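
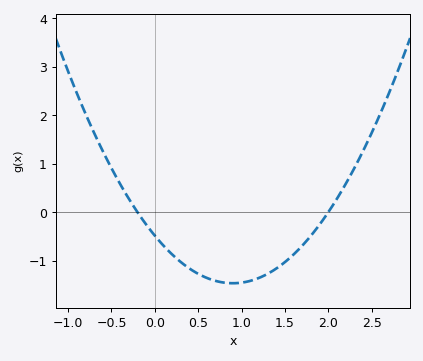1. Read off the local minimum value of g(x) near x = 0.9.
-1.5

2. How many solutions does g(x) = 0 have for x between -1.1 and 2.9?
2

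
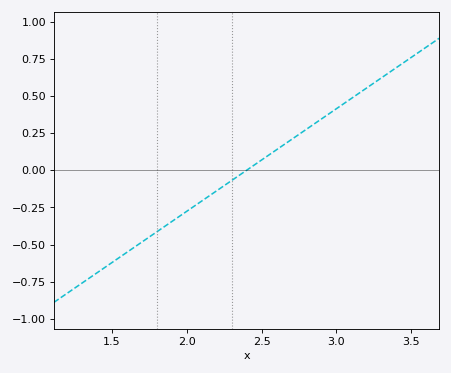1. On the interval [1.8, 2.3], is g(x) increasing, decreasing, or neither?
increasing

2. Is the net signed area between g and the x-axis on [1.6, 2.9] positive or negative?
negative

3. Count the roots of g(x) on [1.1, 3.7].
1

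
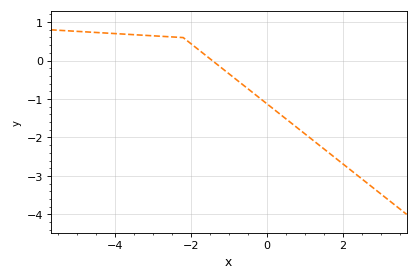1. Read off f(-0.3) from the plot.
-0.9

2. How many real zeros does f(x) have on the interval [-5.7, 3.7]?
1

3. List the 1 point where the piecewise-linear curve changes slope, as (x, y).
(-2.2, 0.6)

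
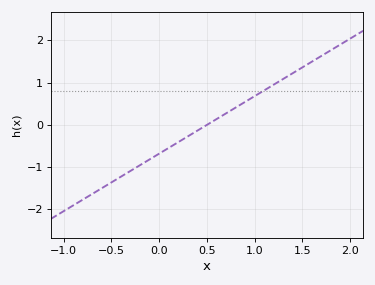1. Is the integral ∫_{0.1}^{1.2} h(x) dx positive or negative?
positive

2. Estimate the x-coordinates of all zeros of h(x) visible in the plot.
0.5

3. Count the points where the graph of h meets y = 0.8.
1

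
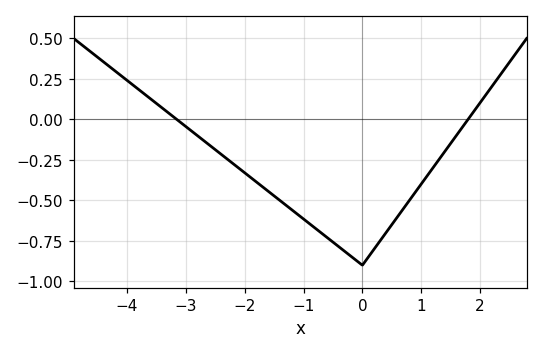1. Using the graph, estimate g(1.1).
-0.348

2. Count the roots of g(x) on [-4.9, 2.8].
2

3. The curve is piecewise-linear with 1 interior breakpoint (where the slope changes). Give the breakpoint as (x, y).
(0, -0.9)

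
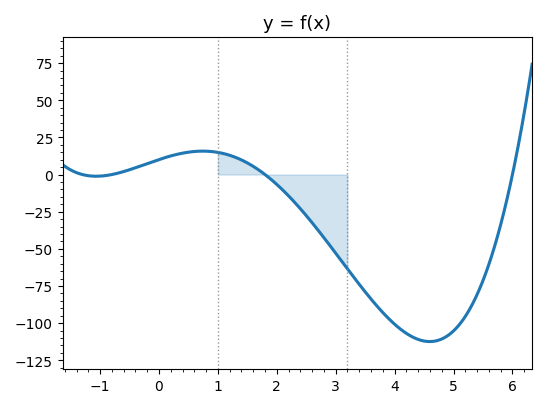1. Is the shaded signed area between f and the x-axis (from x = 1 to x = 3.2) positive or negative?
negative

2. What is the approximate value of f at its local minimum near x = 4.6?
-112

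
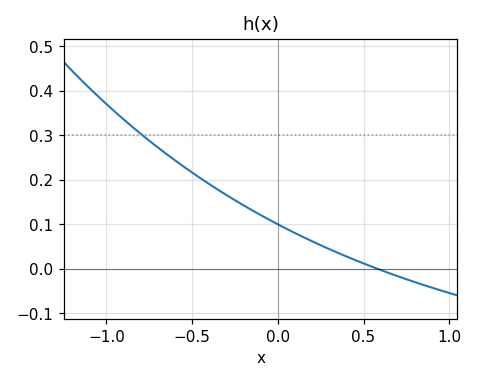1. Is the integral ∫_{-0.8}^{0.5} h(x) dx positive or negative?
positive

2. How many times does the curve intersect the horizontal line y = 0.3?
1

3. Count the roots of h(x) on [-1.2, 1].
1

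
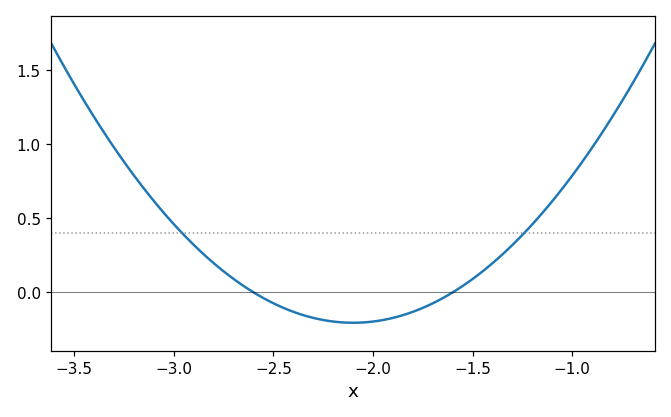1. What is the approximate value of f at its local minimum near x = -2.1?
-0.2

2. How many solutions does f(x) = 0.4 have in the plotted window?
2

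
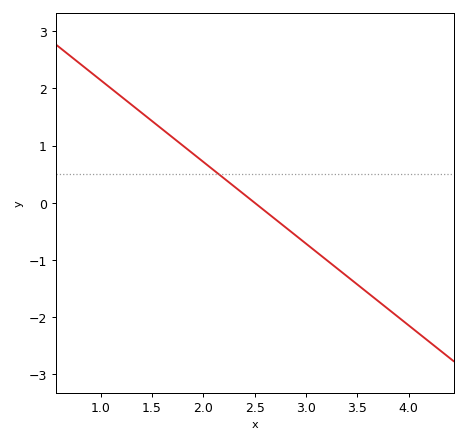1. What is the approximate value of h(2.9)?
-0.572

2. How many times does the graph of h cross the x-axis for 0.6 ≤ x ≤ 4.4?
1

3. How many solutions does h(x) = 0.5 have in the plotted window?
1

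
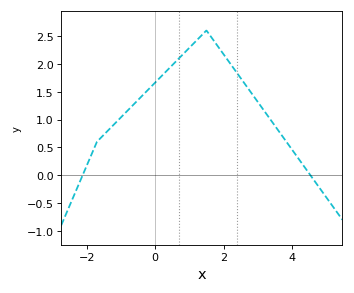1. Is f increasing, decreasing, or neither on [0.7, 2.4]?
neither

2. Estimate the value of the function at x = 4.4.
0.118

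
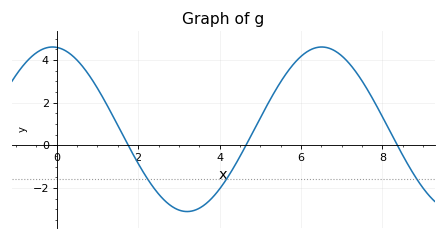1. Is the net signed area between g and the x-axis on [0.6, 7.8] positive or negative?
positive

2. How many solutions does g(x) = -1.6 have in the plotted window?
3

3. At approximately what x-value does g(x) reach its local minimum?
3.2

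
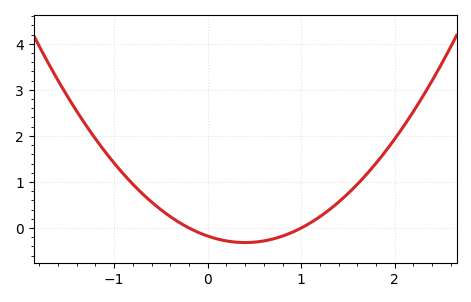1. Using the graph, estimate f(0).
-0.176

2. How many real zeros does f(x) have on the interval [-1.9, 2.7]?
2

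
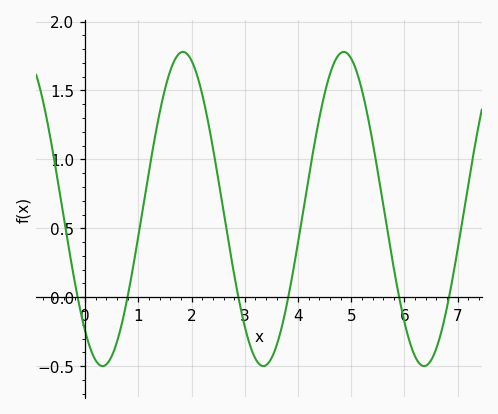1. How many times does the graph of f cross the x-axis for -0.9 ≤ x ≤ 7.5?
6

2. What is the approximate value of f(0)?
-0.246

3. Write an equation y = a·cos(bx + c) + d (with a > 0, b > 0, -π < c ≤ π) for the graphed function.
y = 1.14cos(2.08x + 2.46) + 0.64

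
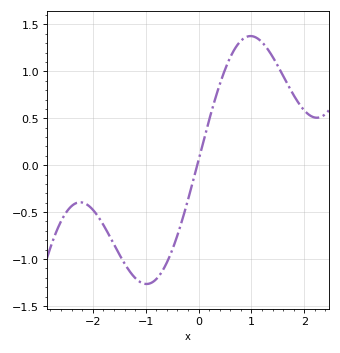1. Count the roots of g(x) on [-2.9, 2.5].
1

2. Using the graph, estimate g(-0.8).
-1.2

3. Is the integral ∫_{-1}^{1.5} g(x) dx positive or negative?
positive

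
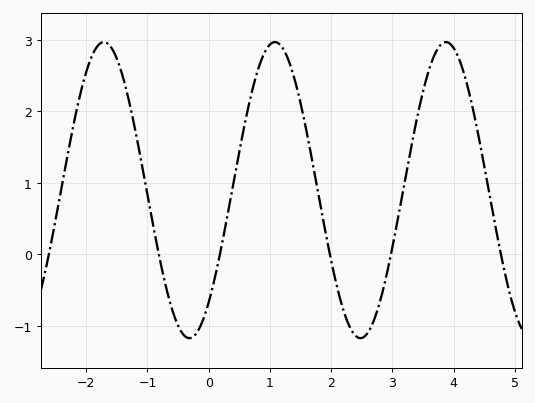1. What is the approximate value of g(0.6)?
1.9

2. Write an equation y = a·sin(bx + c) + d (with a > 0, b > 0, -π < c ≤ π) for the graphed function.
y = 2.07sin(2.2x - 0.86) + 0.9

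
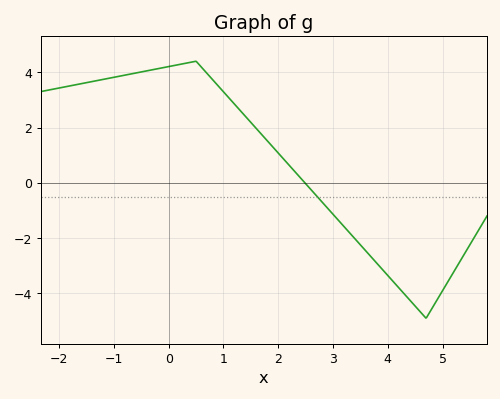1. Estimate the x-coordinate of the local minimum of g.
4.6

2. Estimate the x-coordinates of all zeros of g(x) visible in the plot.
2.4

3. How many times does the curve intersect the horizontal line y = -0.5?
1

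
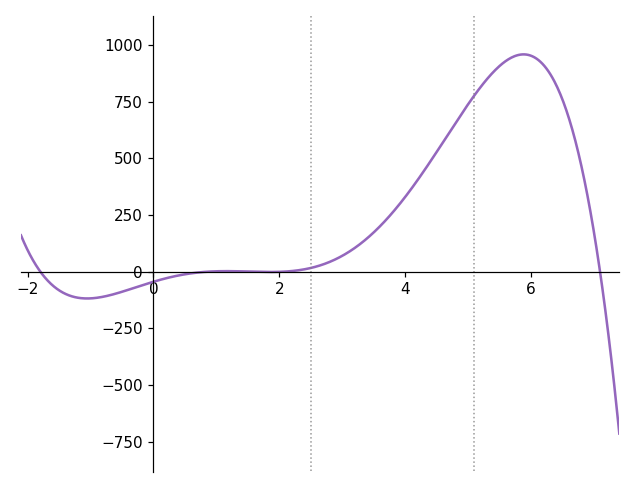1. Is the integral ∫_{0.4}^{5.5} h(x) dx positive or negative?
positive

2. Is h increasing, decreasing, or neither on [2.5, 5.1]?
increasing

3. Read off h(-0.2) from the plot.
-60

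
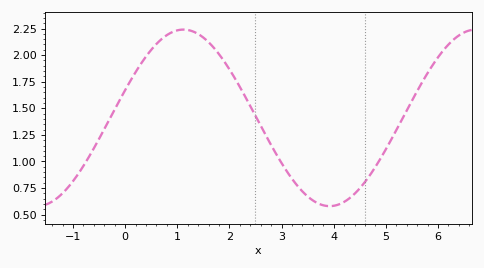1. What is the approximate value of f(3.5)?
0.68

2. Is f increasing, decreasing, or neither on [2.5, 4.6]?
neither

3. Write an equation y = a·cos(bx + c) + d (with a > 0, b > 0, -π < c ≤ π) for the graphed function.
y = 0.83cos(1.1x - 1.3) + 1.41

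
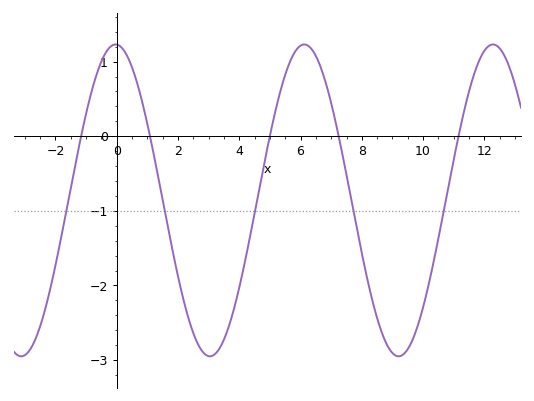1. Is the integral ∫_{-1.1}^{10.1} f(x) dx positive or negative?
negative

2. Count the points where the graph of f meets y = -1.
5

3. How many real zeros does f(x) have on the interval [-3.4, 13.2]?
5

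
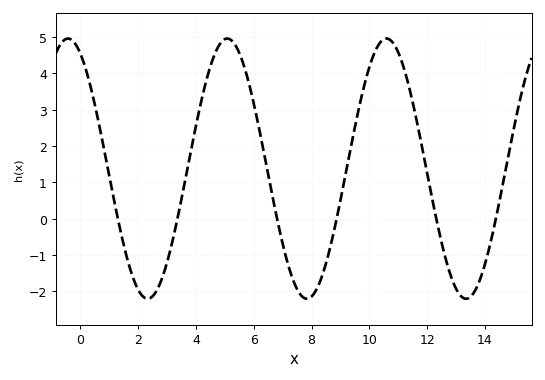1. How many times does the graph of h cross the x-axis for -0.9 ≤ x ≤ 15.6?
6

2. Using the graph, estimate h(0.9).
1.6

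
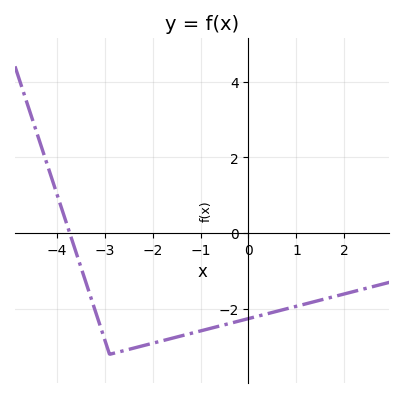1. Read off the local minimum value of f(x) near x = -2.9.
-3.2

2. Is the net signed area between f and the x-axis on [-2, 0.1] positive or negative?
negative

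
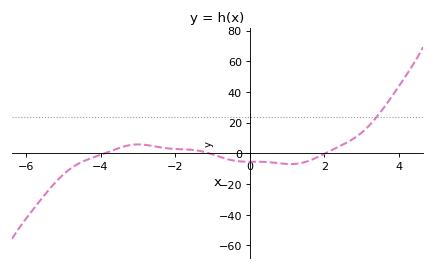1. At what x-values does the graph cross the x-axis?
-3.9, -1.08, 2.03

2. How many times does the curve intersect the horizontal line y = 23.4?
1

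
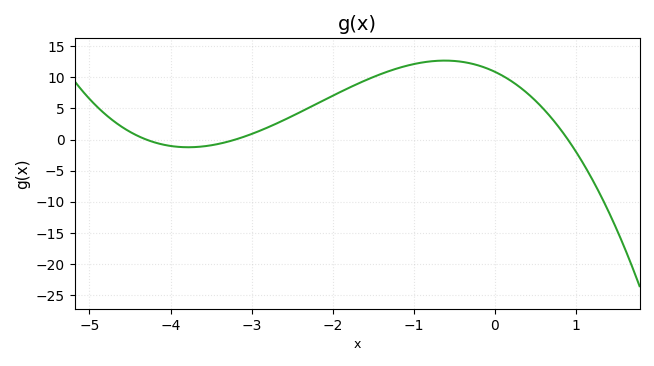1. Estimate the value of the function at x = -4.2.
-0.5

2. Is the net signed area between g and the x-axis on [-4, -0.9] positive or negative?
positive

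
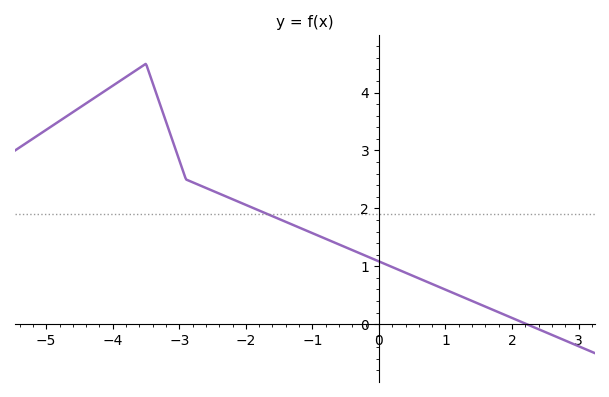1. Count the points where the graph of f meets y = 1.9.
1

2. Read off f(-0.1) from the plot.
1.13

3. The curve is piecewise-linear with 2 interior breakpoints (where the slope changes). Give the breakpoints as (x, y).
(-3.5, 4.5); (-2.9, 2.5)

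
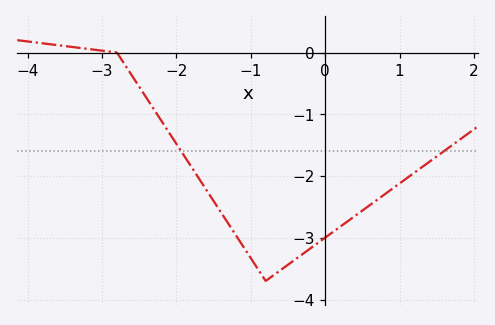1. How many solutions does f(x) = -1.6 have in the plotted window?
2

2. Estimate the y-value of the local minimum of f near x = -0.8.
-3.7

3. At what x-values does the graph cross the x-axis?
-2.8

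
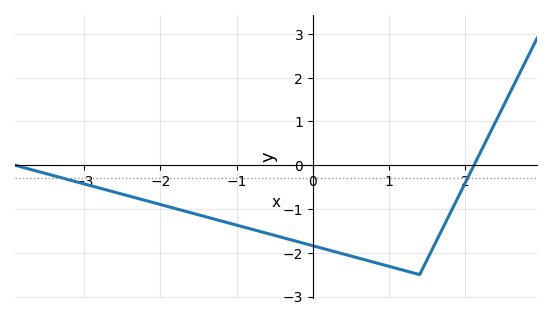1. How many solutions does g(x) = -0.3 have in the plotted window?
2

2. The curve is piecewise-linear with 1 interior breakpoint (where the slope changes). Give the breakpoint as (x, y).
(1.4, -2.5)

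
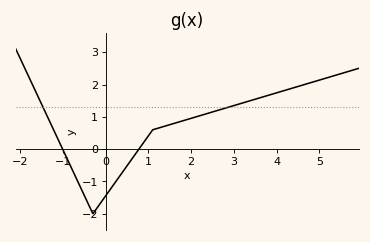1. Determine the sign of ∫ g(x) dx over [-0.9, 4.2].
positive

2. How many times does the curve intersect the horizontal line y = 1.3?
2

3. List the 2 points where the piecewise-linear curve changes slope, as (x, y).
(-0.3, -2); (1.1, 0.6)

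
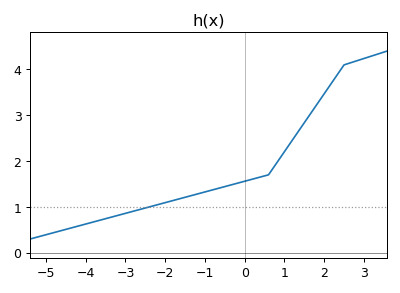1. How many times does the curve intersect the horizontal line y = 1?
1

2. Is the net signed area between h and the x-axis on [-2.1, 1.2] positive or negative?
positive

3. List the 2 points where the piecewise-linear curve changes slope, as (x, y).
(0.6, 1.7); (2.5, 4.1)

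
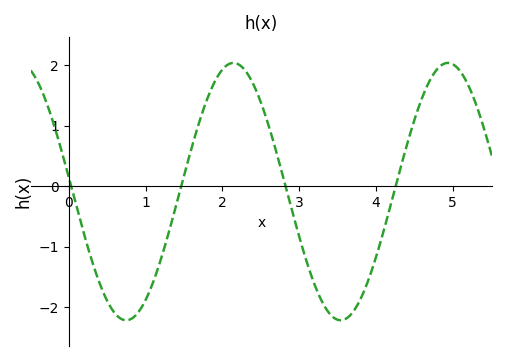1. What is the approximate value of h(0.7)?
-2.21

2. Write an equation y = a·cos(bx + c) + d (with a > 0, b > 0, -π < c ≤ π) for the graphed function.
y = 2.13cos(2.25x + 1.46) - 0.09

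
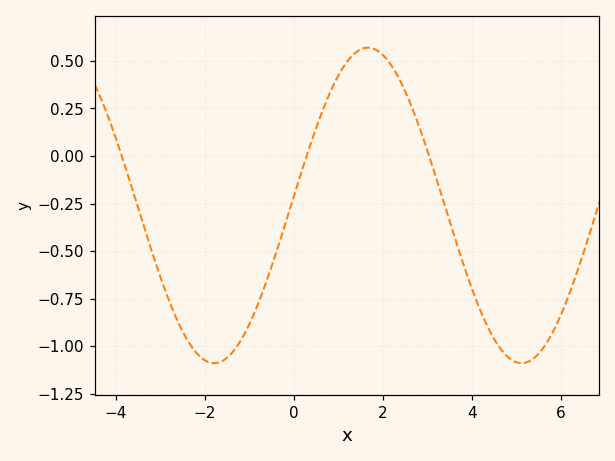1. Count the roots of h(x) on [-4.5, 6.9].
3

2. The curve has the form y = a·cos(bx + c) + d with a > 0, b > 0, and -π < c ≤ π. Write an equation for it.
y = 0.83cos(0.91x - 1.51) - 0.26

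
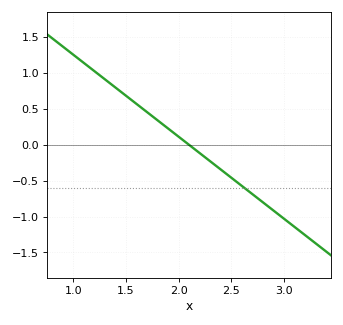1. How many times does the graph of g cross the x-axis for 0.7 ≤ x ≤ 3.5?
1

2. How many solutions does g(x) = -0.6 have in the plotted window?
1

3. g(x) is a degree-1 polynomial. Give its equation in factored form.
y = -1.14(x - 2.1)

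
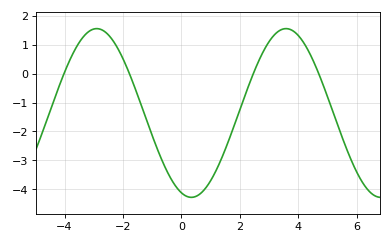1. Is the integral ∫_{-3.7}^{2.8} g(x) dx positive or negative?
negative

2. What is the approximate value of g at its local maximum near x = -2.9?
1.6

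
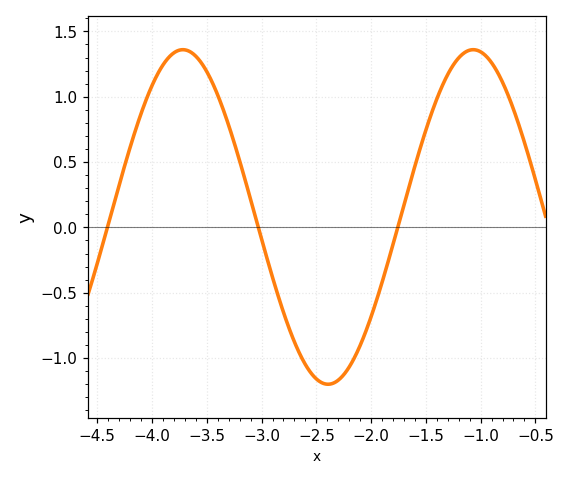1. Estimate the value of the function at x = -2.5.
-1.15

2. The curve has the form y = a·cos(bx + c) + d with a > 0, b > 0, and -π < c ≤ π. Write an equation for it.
y = 1.28cos(2.4x + 2.5) + 0.08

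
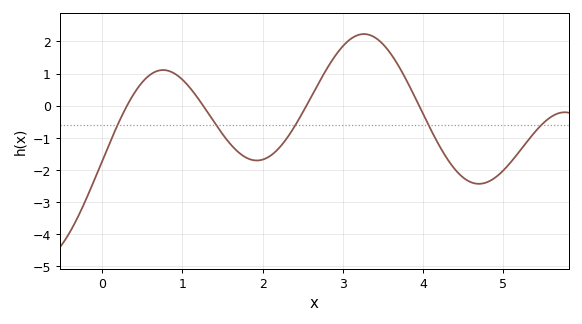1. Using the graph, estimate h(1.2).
0.2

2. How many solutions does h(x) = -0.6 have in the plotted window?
5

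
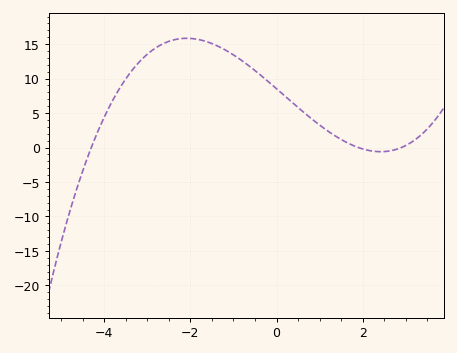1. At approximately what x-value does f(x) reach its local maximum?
-2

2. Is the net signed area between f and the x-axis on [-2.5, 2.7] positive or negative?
positive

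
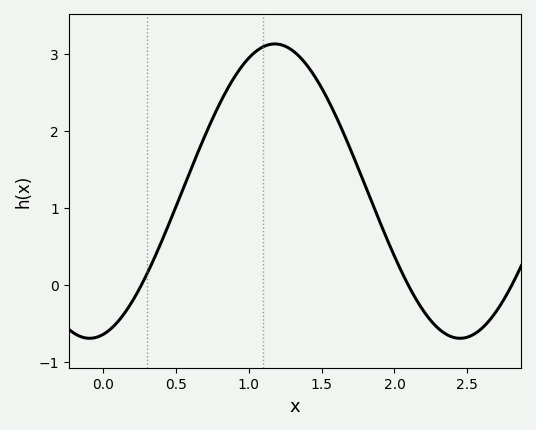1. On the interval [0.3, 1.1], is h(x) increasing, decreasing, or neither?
increasing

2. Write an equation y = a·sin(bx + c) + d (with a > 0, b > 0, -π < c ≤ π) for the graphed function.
y = 1.91sin(2.5x - 1.3) + 1.22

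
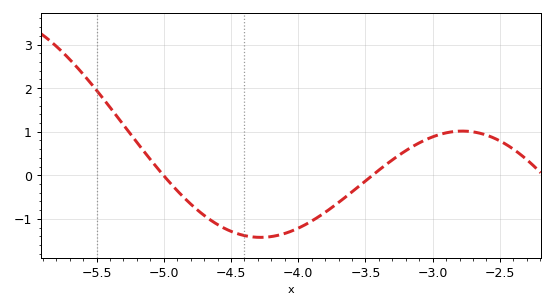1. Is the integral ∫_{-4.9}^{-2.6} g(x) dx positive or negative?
negative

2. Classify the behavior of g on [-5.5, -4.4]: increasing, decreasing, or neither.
decreasing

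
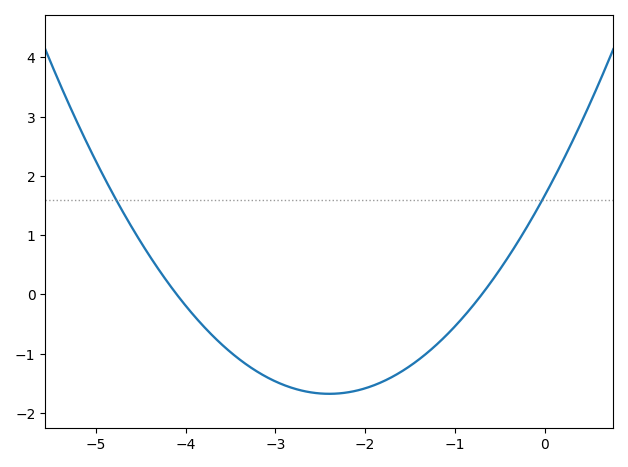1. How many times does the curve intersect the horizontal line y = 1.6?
2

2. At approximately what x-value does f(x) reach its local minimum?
-2.4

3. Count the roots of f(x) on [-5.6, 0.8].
2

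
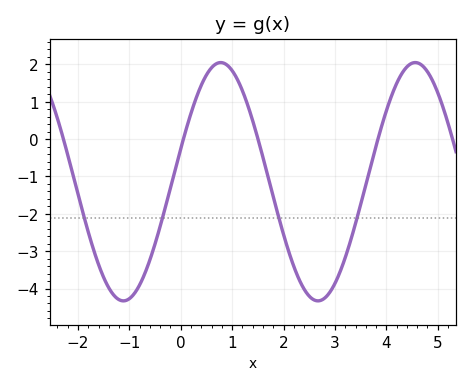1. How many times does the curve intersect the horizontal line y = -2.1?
4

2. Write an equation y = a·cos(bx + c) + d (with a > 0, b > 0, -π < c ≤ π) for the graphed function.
y = 3.19cos(1.66x - 1.29) - 1.14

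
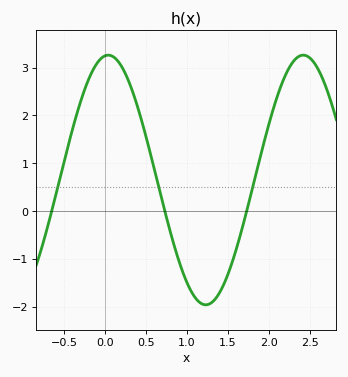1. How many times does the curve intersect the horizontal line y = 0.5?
3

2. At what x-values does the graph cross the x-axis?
-0.65, 0.75, 1.75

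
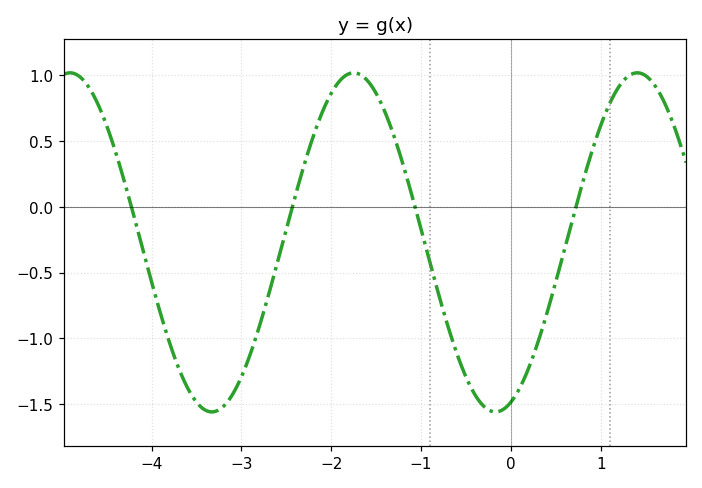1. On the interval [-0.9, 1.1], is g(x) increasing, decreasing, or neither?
neither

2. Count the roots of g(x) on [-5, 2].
4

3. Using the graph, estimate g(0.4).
-0.8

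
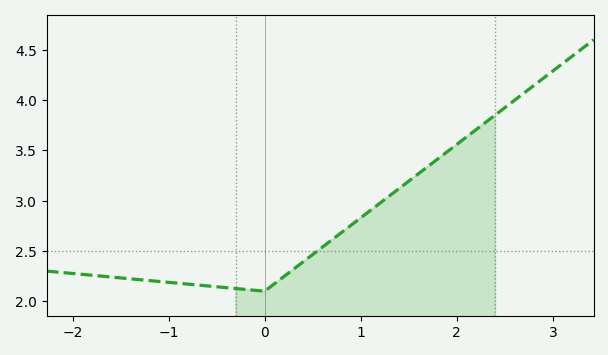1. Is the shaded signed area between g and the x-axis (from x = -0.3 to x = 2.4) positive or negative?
positive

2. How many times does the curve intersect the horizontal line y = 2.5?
1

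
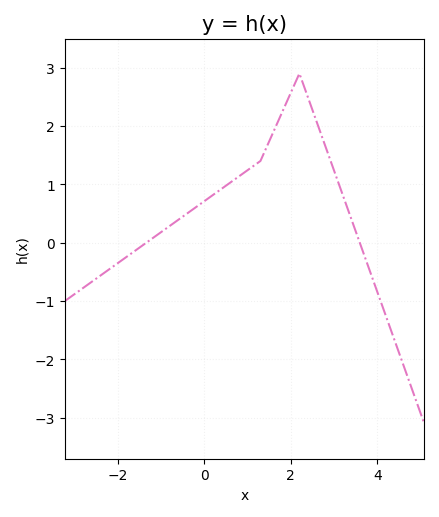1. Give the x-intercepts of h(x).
-1.4, 3.6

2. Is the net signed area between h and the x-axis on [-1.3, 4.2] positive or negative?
positive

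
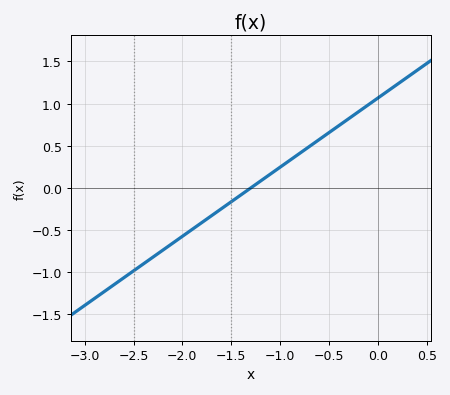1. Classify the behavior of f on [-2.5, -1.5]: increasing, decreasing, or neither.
increasing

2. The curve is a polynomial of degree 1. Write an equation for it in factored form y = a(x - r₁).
y = 0.82(x + 1.3)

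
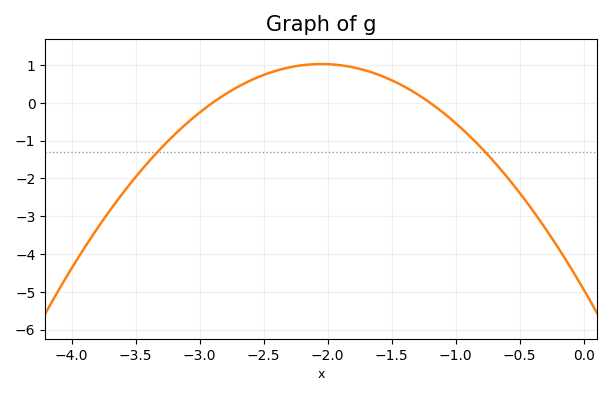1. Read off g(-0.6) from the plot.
-2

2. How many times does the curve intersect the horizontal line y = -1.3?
2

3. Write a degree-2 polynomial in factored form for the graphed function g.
y = -1.42(x + 2.9)(x + 1.2)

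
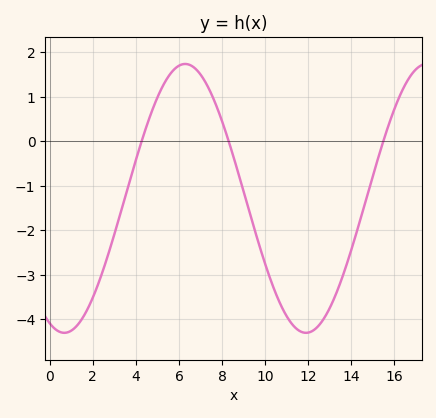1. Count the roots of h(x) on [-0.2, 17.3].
3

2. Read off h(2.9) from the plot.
-2.2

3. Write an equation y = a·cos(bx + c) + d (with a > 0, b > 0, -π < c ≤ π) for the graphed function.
y = 3.02cos(0.56x + 2.8) - 1.28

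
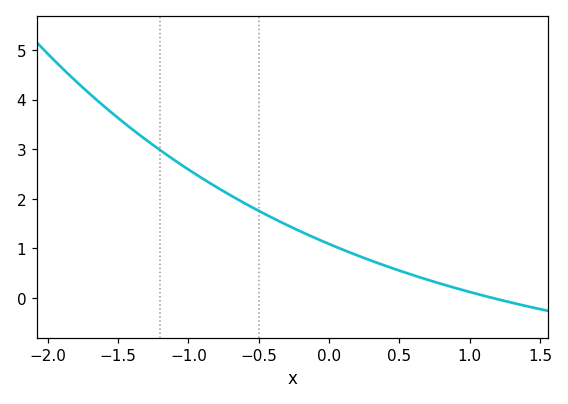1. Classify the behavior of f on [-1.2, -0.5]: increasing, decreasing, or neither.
decreasing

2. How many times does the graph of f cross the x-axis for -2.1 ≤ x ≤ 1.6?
1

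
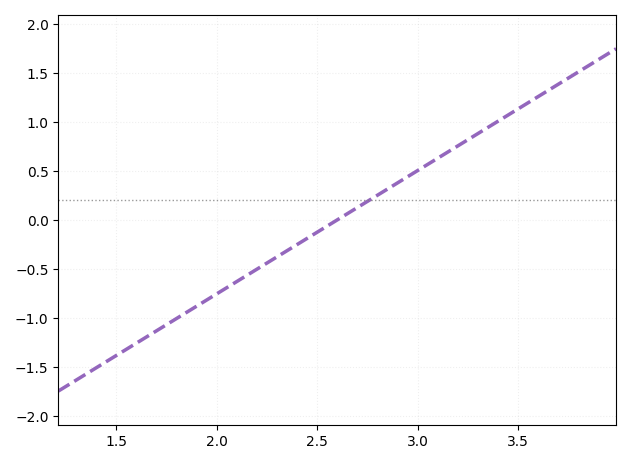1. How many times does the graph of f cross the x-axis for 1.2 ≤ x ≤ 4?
1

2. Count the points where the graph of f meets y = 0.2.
1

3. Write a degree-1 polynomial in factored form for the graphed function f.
y = 1.26(x - 2.6)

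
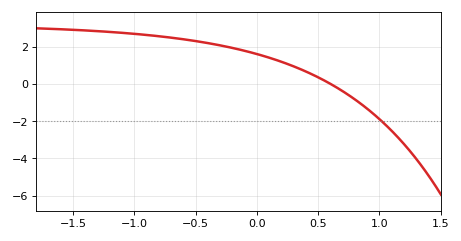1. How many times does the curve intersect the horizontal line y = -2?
1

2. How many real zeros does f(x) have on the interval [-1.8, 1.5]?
1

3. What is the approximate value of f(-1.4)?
2.86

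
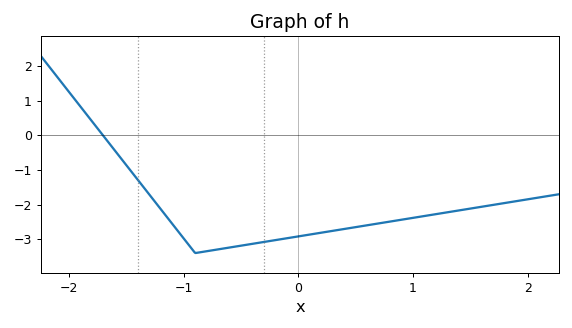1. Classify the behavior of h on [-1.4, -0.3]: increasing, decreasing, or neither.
neither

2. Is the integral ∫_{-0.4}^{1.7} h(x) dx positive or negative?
negative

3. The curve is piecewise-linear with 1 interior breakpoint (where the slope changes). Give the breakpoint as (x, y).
(-0.9, -3.4)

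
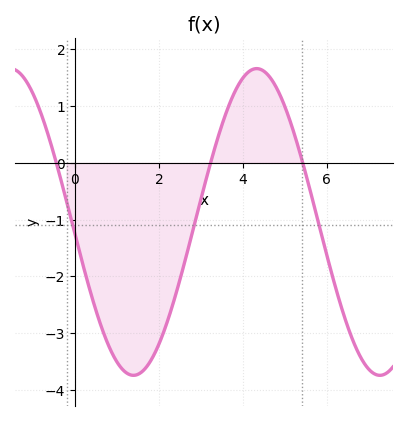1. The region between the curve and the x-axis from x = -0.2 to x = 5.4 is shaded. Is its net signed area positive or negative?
negative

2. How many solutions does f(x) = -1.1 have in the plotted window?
3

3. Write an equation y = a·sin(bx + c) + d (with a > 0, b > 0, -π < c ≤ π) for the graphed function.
y = 2.7sin(1.1x - 3.1) - 1.04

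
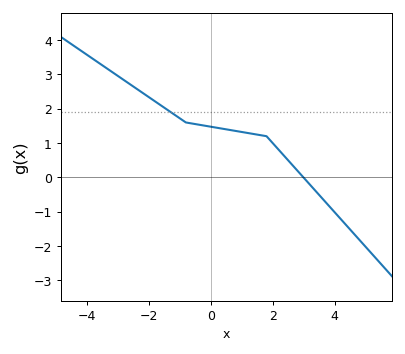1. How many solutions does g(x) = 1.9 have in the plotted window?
1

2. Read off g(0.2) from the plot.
1.45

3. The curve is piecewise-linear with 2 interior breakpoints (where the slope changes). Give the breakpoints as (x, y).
(-0.8, 1.6); (1.8, 1.2)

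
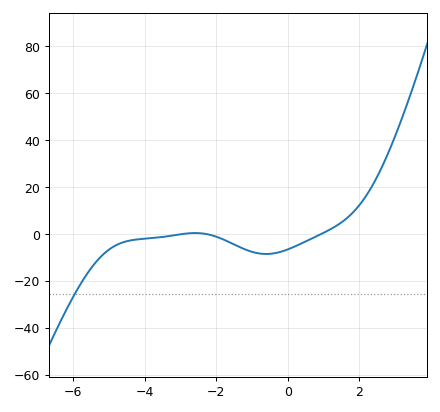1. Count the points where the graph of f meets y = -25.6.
1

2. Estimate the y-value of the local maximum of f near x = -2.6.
0.46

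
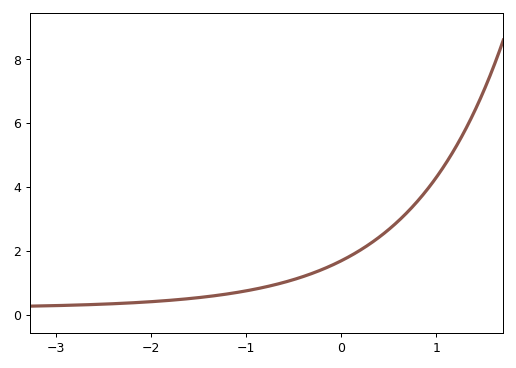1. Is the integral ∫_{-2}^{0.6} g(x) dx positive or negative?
positive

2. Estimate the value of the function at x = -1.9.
0.442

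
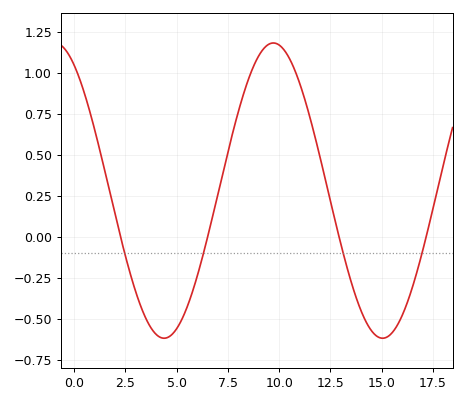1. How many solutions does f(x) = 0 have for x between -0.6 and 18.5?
4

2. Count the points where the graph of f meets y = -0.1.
4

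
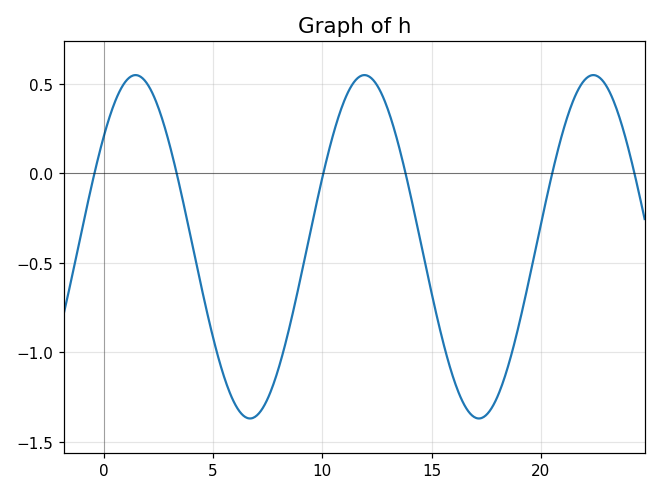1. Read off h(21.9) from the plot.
0.508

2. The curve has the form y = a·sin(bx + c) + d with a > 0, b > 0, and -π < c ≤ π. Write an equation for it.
y = 0.96sin(0.6x + 0.7) - 0.41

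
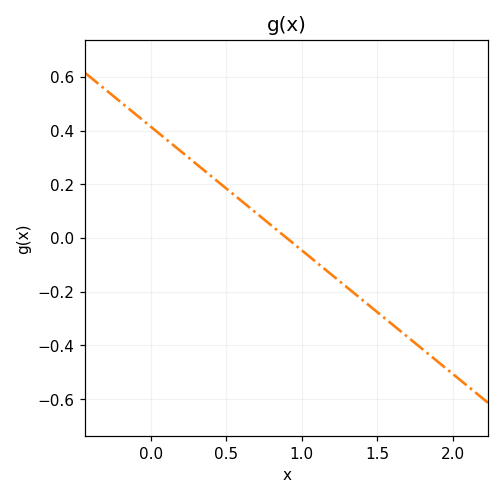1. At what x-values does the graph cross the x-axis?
0.9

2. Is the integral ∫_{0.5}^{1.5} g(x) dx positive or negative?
negative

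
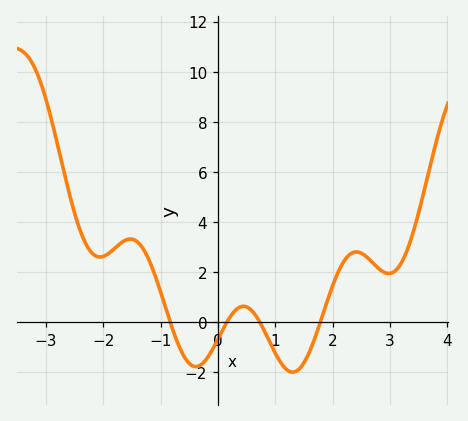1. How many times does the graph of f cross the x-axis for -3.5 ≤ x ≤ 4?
4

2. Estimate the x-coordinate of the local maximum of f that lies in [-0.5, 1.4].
0.4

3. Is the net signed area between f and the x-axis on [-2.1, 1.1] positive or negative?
positive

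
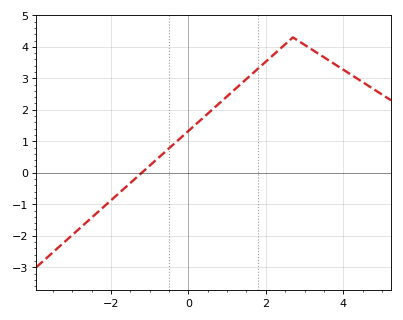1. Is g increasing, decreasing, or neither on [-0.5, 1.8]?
increasing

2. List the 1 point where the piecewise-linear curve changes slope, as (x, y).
(2.7, 4.3)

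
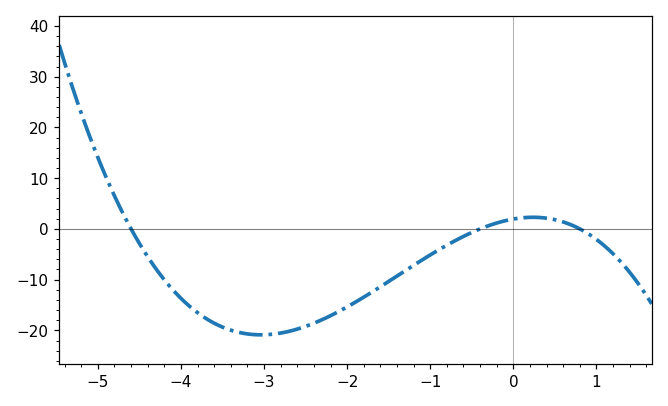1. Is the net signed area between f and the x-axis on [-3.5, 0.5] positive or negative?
negative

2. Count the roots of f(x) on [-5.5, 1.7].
3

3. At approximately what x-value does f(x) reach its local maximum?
0.236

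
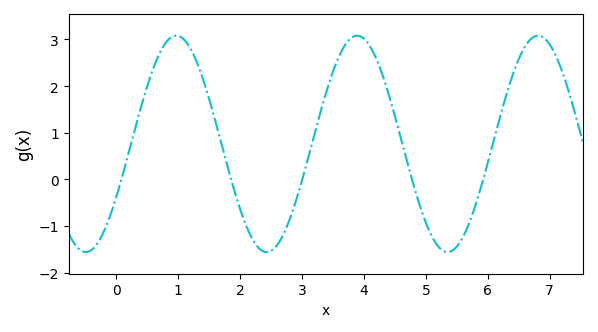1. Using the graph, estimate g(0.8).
2.93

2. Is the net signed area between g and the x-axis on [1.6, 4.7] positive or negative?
positive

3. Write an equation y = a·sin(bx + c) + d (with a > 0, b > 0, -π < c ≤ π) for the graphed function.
y = 2.32sin(2.15x - 0.51) + 0.76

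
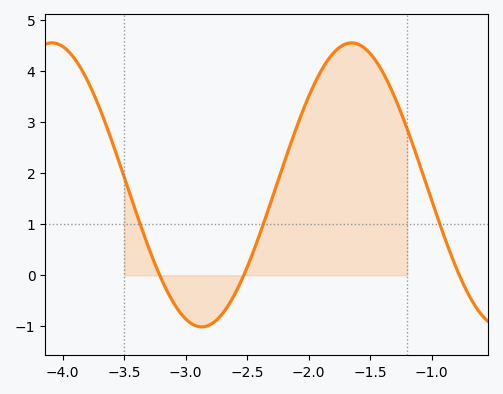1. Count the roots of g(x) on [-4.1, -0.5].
3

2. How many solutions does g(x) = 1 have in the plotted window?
3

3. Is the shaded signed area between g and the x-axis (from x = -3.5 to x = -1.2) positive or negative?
positive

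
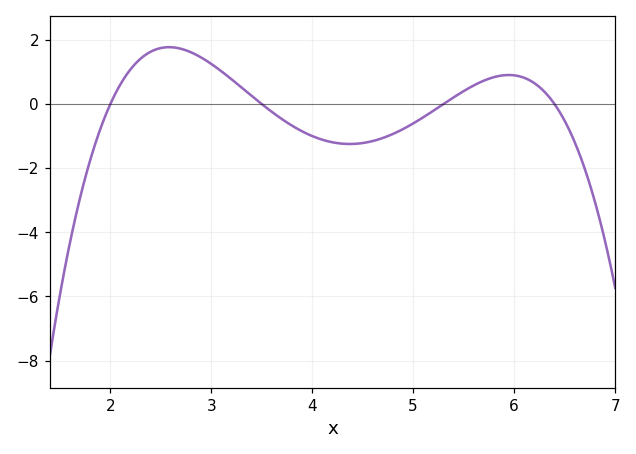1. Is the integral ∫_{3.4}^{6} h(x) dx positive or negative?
negative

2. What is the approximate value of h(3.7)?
-0.47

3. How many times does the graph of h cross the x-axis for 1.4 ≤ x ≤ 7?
4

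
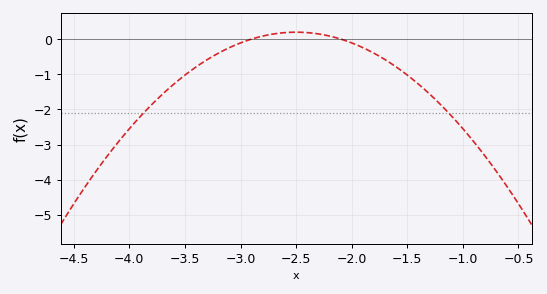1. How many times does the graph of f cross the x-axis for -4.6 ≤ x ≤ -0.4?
2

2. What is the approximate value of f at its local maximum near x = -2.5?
0.195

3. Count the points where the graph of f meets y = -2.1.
2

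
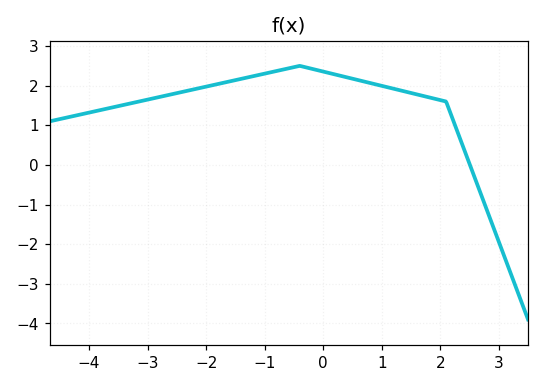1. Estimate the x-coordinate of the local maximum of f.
-0.399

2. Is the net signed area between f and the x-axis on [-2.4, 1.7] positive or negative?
positive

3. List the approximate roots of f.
2.51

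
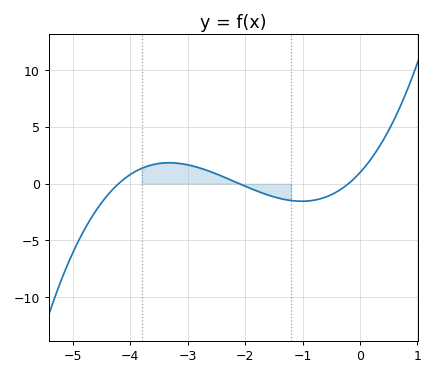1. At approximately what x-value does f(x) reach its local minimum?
-1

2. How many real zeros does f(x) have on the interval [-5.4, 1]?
3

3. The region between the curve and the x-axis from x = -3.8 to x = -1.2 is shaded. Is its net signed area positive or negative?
positive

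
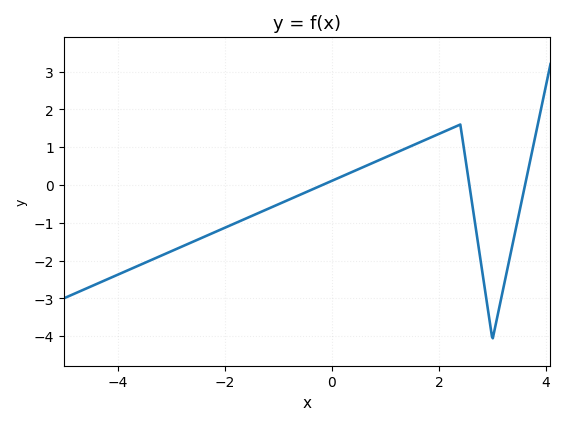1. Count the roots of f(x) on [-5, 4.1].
3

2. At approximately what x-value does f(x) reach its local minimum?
3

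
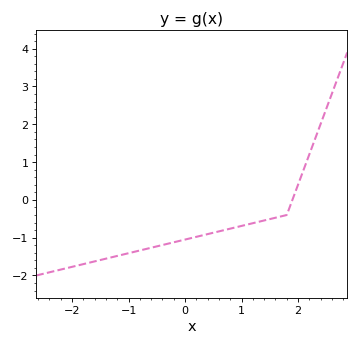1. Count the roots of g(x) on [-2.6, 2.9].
1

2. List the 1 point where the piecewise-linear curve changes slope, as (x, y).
(1.8, -0.4)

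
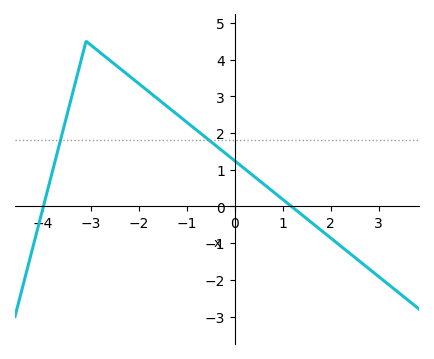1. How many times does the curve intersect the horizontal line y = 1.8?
2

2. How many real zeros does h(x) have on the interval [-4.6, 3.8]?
2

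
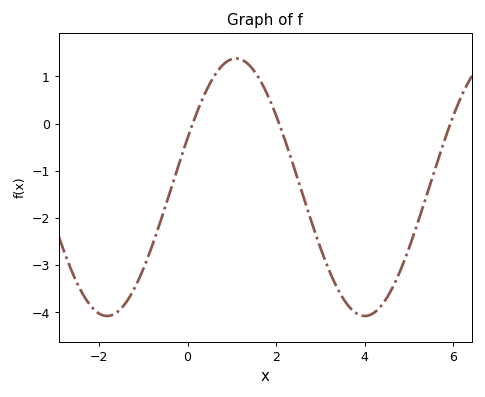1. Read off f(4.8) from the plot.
-3.1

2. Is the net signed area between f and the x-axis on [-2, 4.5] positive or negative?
negative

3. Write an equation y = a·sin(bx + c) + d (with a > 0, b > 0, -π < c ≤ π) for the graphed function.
y = 2.73sin(1.1x + 0.39) - 1.35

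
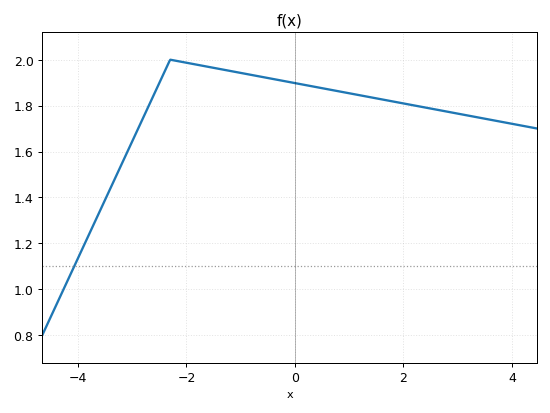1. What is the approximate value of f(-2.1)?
2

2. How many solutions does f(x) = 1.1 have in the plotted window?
1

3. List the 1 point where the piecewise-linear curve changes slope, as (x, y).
(-2.3, 2)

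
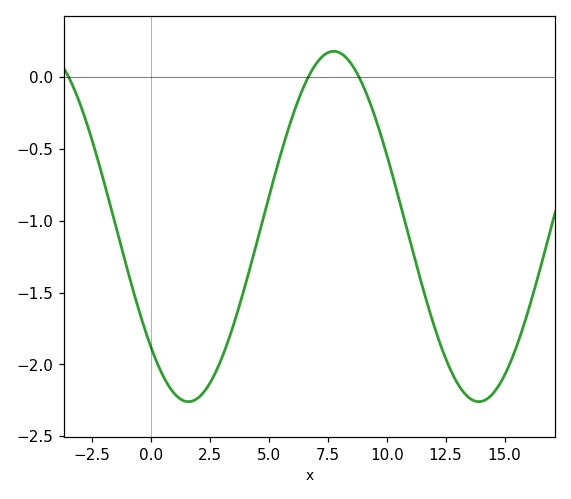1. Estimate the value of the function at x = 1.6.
-2.25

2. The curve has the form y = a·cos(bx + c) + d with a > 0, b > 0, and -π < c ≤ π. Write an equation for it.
y = 1.22cos(0.51x + 2.3) - 1.04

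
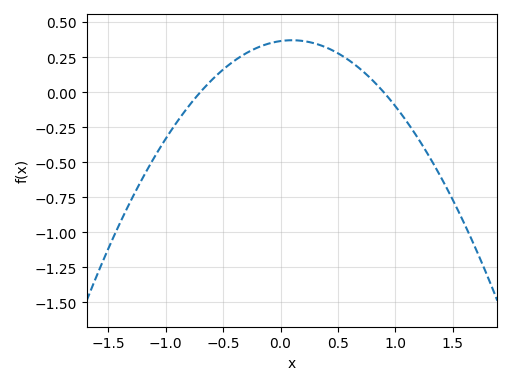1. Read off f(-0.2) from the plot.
0.319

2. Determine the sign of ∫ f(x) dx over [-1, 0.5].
positive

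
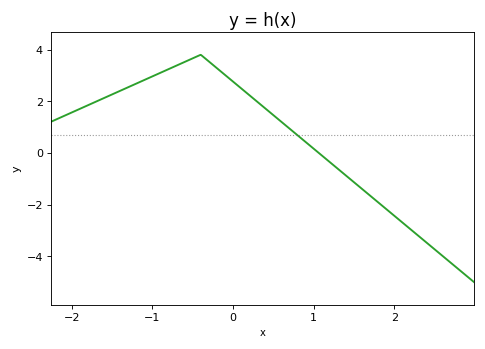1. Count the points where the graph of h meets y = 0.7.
1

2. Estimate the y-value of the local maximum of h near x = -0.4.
3.8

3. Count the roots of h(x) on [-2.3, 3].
1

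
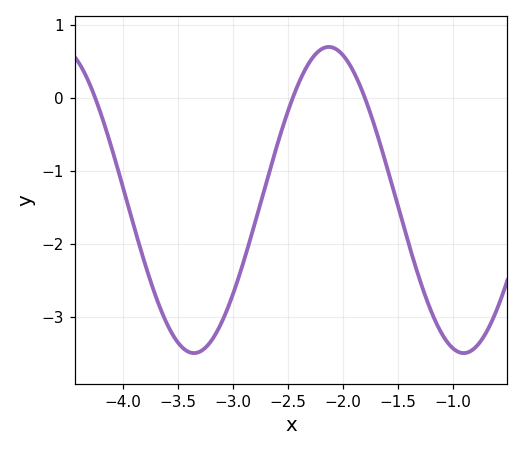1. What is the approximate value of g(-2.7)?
-1.18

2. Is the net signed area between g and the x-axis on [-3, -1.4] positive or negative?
negative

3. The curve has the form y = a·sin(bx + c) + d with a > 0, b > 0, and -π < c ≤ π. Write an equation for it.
y = 2.1sin(2.56x + 0.732) - 1.4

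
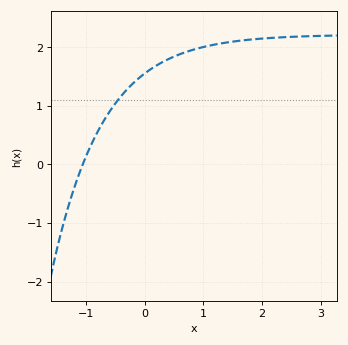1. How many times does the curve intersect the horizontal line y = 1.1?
1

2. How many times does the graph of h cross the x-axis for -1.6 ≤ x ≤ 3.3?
1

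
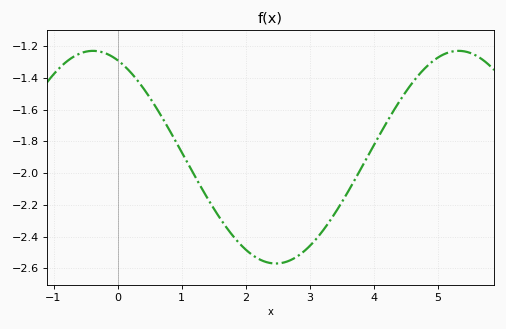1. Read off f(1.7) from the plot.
-2.34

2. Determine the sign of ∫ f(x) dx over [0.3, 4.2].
negative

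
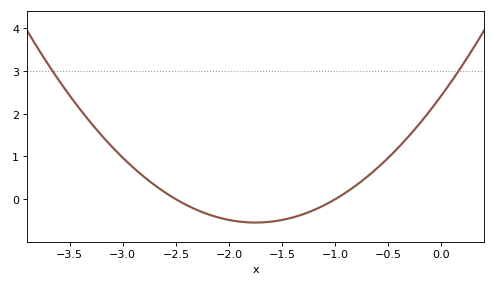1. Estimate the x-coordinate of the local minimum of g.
-1.8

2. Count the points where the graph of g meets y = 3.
2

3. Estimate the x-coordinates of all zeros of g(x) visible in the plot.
-2.5, -1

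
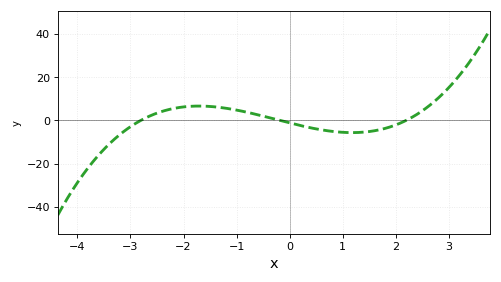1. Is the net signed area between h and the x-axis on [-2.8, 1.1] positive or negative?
positive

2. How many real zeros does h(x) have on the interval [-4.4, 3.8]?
3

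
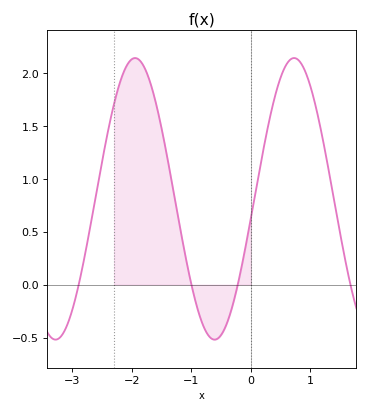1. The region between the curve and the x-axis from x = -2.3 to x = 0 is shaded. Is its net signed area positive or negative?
positive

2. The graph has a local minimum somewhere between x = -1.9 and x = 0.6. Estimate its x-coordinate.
-0.6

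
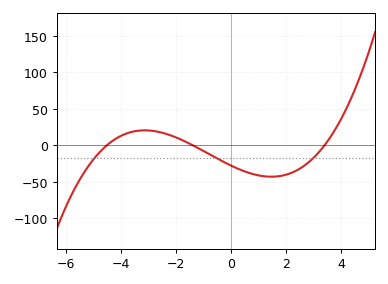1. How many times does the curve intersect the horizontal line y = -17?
3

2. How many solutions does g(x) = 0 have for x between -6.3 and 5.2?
3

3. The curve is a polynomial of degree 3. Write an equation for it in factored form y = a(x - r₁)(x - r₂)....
y = 1.31(x + 4.5)(x + 1.4)(x - 3.4)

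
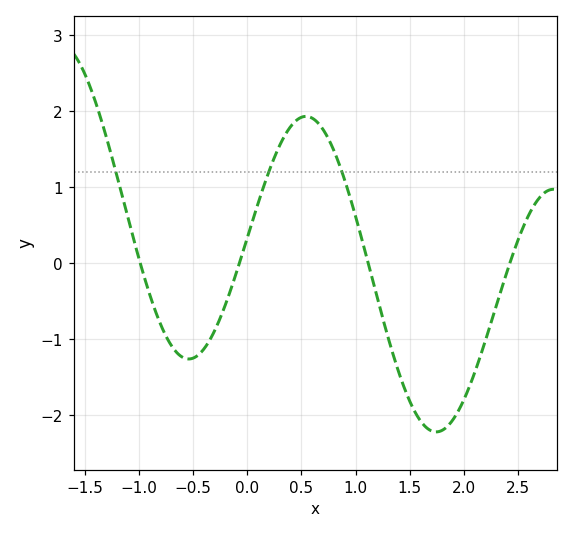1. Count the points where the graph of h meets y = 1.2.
3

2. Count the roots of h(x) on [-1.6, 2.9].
4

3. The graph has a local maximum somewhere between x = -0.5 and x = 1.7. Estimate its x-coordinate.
0.541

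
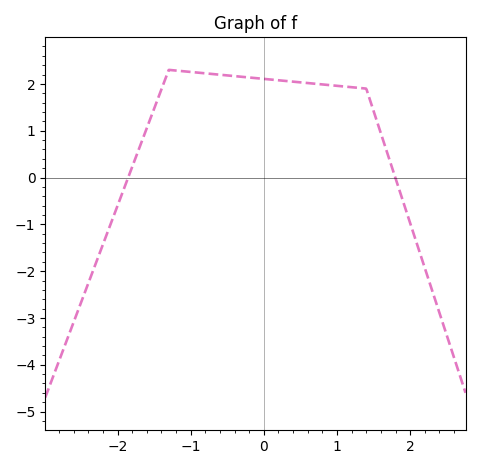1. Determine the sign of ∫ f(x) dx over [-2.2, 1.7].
positive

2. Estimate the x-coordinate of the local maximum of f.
-1.3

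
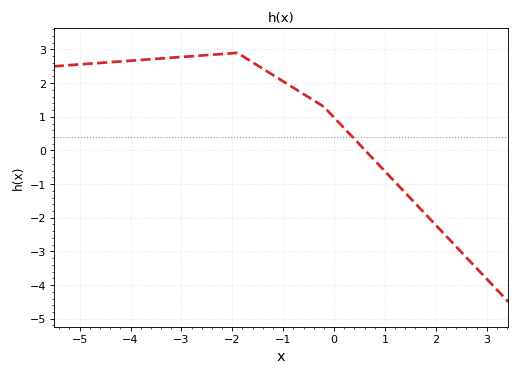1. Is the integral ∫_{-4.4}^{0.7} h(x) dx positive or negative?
positive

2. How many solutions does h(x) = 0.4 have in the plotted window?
1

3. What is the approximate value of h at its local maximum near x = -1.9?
2.9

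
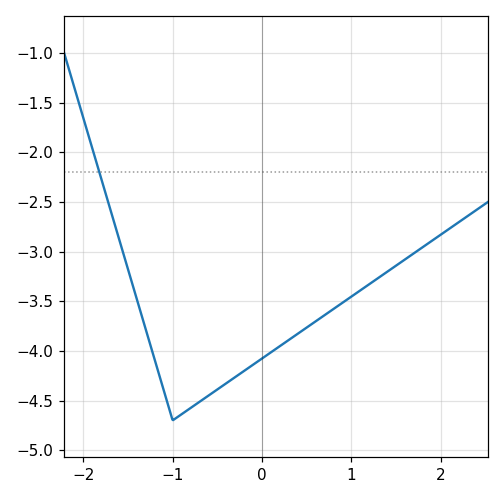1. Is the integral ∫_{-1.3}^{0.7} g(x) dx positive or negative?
negative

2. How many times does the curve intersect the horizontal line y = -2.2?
1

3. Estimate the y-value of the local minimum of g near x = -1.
-4.7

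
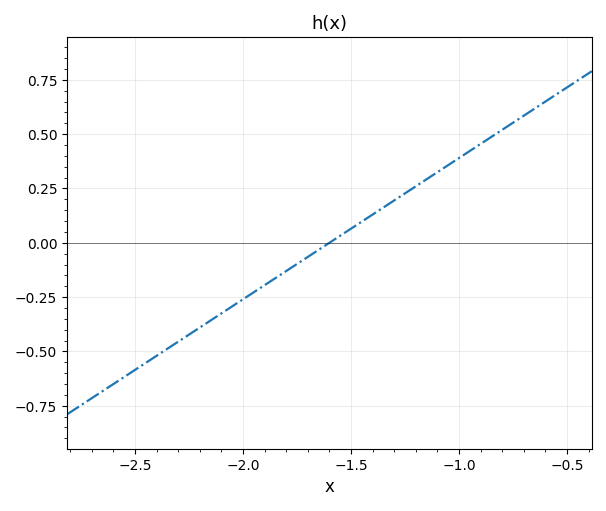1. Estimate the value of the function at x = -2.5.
-0.585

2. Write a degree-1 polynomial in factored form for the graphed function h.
y = 0.65(x + 1.6)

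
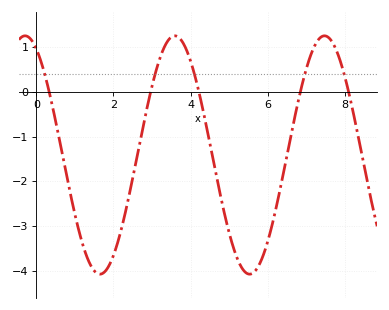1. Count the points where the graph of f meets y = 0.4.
5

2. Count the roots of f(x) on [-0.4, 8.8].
5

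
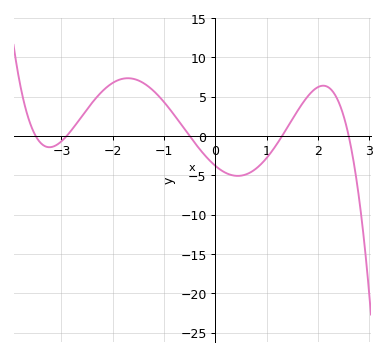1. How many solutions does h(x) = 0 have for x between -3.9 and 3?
5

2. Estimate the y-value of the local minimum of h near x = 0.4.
-5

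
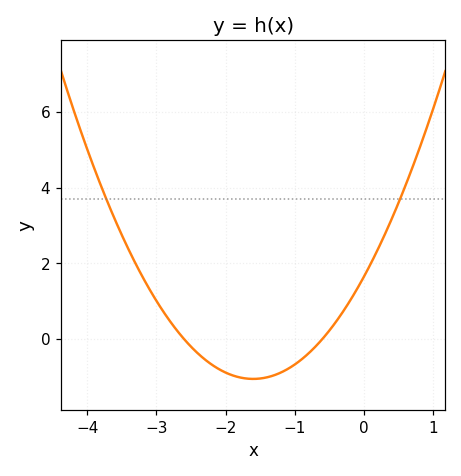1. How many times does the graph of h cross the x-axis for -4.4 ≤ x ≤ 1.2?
2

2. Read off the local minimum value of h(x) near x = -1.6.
-1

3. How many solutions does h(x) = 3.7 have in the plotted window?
2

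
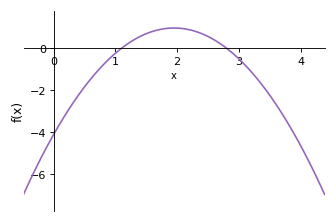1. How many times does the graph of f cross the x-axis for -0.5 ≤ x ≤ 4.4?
2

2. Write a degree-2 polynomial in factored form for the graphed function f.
y = -1.33(x - 1.1)(x - 2.8)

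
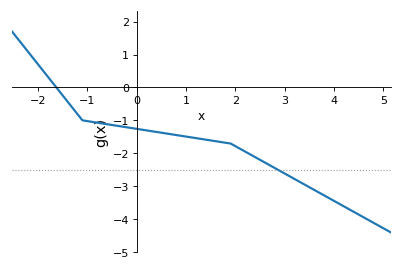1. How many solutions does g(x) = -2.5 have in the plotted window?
1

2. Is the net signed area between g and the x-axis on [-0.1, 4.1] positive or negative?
negative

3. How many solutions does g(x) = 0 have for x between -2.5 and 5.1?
1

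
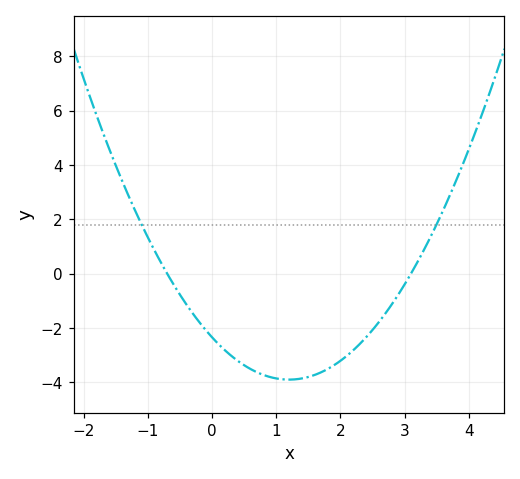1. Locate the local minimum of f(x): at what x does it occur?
1.2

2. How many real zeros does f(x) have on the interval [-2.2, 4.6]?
2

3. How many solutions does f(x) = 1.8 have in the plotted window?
2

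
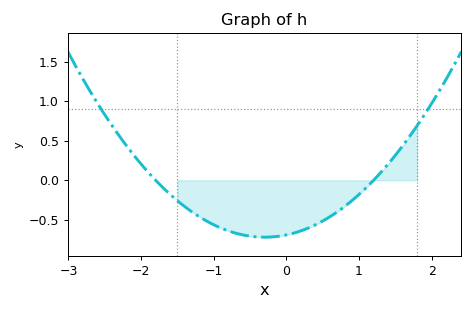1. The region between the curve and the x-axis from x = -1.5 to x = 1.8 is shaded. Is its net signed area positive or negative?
negative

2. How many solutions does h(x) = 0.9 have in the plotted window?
2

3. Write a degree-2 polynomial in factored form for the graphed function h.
y = 0.32(x + 1.8)(x - 1.2)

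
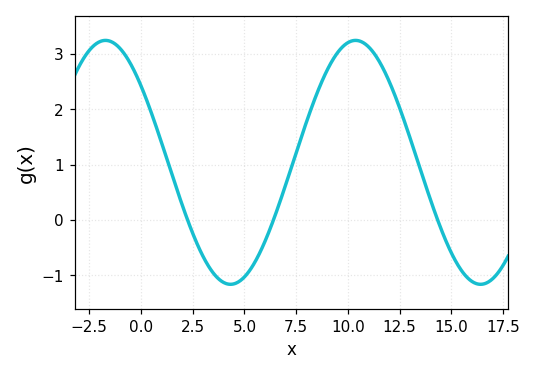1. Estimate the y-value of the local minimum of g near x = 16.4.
-1.16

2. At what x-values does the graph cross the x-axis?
2.25, 6.4, 14.3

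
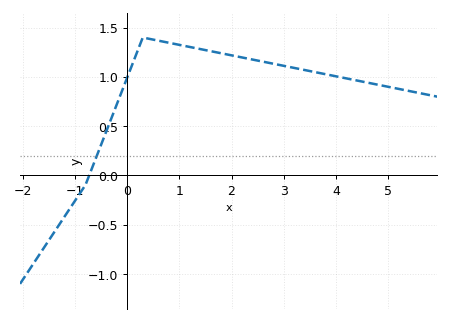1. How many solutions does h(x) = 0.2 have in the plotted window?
1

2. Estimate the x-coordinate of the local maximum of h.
0.303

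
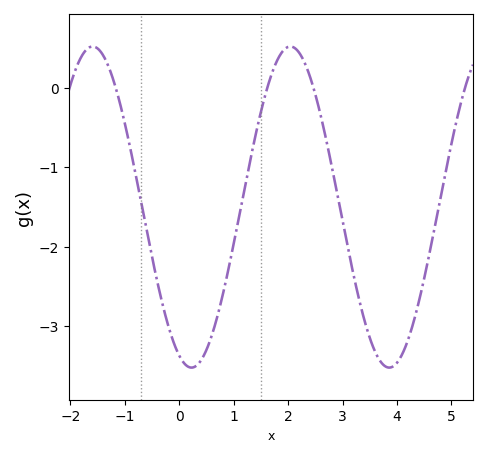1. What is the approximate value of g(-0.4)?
-2.4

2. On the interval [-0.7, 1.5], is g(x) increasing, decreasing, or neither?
neither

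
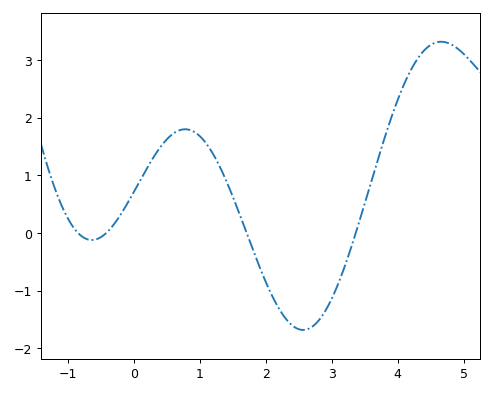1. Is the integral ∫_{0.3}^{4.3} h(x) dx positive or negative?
positive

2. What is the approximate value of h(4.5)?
3.3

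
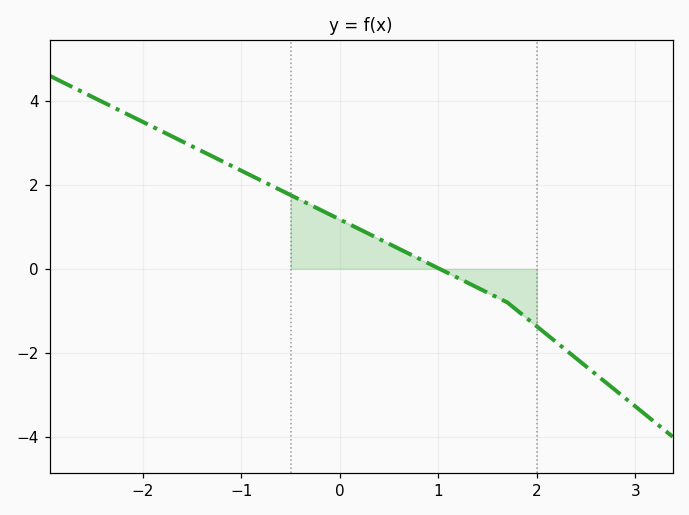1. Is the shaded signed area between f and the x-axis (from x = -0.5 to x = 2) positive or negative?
positive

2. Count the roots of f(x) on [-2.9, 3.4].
1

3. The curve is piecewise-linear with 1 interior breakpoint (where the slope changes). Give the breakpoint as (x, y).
(1.7, -0.8)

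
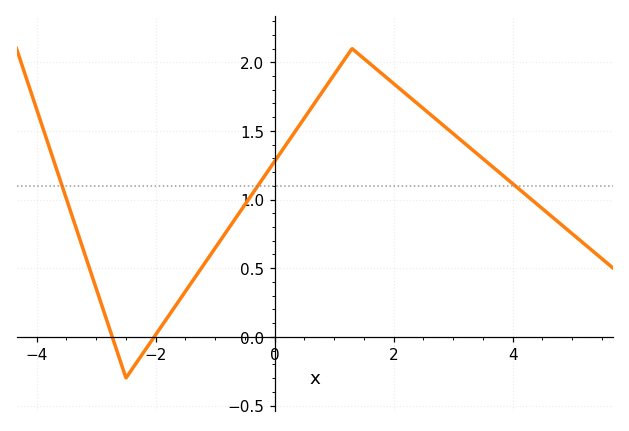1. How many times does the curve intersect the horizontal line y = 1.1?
3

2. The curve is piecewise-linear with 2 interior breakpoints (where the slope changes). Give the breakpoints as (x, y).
(-2.5, -0.3); (1.3, 2.1)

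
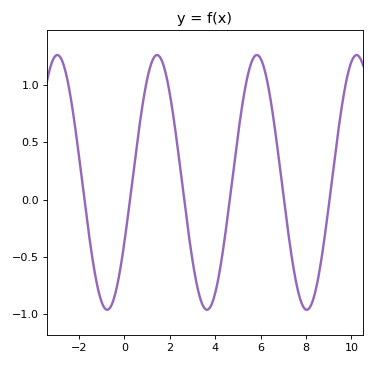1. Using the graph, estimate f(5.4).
1.05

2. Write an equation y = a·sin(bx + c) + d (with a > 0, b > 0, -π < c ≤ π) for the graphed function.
y = 1.11sin(1.43x - 0.492) + 0.15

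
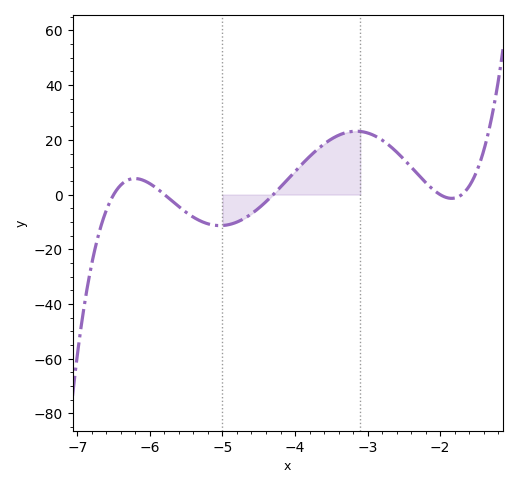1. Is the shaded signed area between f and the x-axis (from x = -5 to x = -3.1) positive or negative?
positive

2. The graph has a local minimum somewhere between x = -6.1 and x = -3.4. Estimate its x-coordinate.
-5.03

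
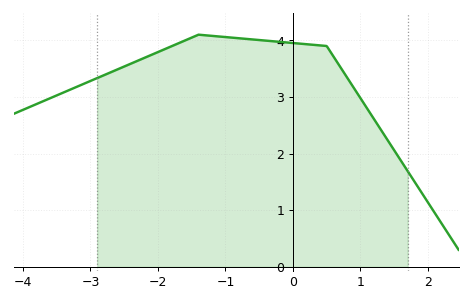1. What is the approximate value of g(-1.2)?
4.1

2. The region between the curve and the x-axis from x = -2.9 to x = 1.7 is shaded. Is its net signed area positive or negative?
positive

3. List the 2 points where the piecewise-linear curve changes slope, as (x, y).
(-1.4, 4.1); (0.5, 3.9)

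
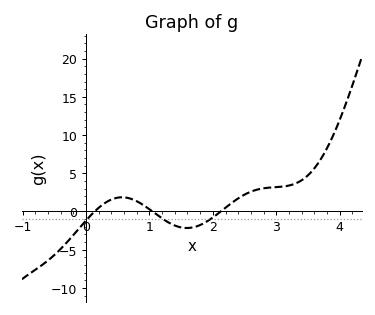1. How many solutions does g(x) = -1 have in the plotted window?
3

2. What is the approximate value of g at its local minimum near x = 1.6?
-2.16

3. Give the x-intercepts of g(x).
0.135, 1.05, 2.12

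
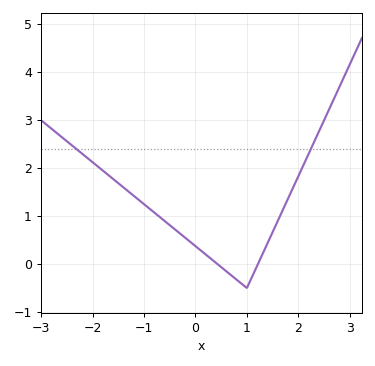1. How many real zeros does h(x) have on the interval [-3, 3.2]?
2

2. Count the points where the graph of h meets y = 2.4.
2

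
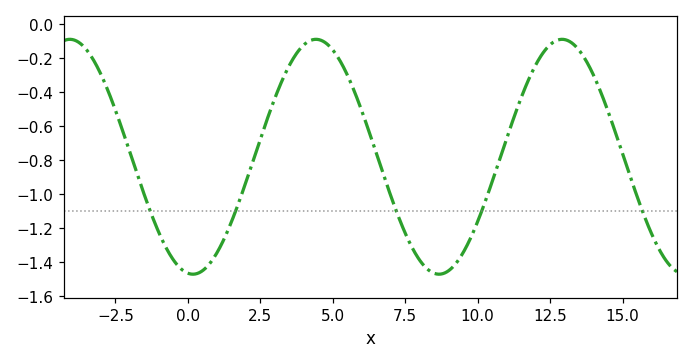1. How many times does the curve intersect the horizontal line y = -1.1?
5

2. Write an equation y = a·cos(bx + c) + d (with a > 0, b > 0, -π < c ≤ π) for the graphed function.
y = 0.69cos(0.74x + 3.01) - 0.78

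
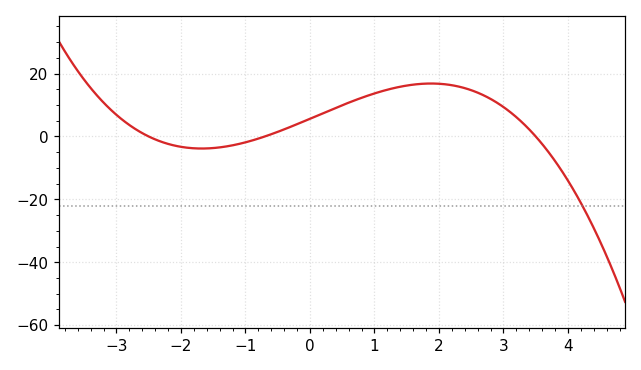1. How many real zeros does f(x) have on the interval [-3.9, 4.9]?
3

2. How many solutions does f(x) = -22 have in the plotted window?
1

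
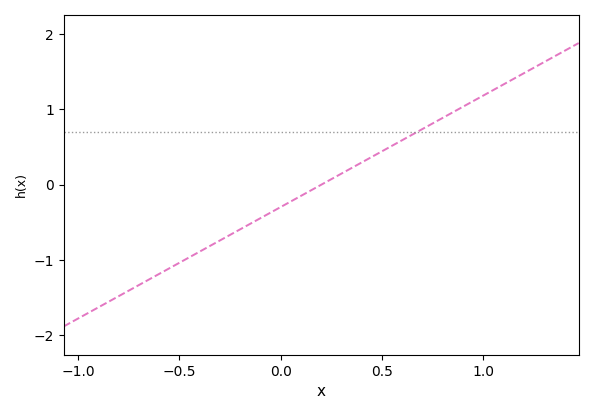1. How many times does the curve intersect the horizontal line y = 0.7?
1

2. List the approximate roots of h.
0.2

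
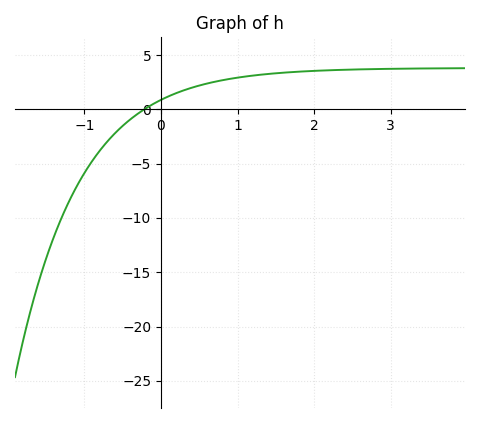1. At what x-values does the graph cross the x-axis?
-0.2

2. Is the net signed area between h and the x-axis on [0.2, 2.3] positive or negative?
positive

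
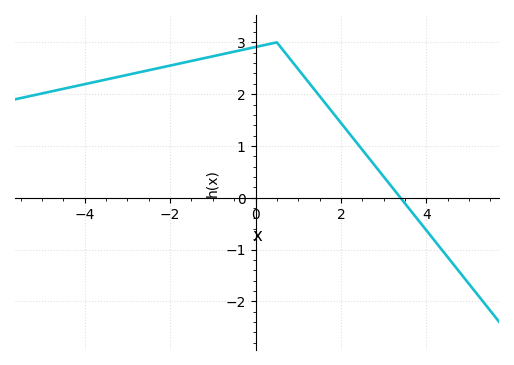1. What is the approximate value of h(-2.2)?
2.5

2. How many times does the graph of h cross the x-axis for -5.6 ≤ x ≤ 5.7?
1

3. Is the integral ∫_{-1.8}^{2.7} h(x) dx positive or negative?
positive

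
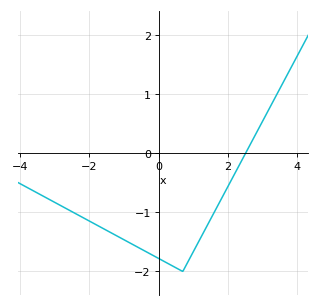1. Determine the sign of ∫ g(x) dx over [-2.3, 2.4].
negative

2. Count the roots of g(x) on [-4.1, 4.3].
1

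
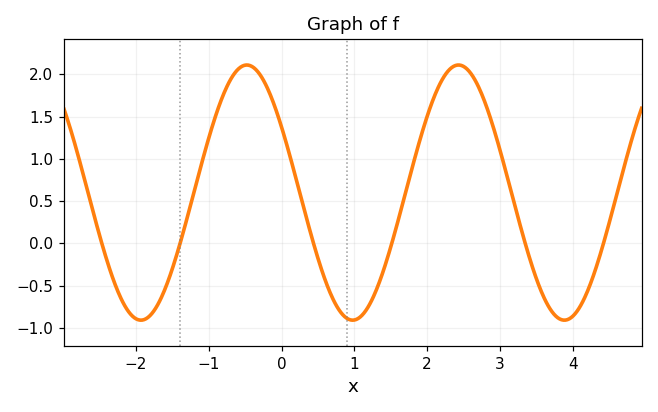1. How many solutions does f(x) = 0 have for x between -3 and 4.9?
6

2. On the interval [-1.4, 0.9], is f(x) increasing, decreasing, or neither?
neither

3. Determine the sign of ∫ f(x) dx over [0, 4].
positive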